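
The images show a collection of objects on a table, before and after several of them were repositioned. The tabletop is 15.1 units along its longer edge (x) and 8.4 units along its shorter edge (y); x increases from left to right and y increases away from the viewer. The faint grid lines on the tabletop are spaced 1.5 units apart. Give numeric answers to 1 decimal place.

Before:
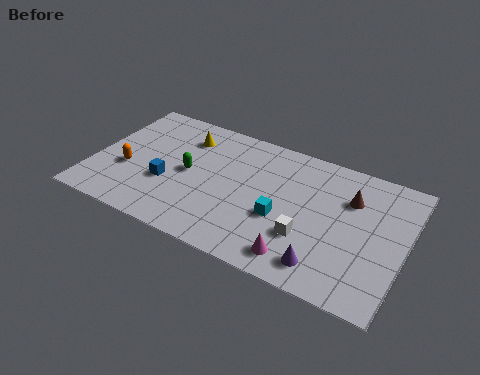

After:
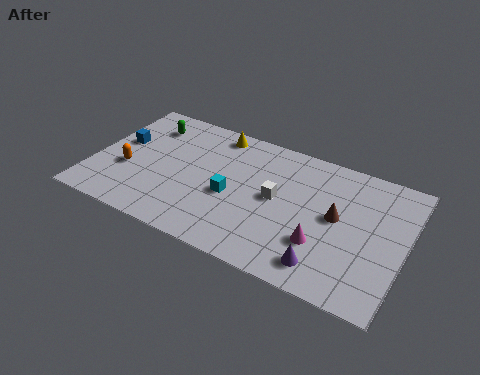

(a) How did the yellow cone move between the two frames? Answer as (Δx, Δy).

(1.4, 0.9)

From the two frames, the yellow cone sits at roughly (4.1, 6.5) before and (5.5, 7.4) after.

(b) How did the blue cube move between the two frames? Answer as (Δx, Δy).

(-2.6, 1.8)

From the two frames, the blue cube sits at roughly (3.7, 3.1) before and (1.1, 4.9) after.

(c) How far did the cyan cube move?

2.5

The cyan cube was near (9.3, 3.3) before and (6.8, 3.6) after, so it travelled √(2.5² + 0.3²) ≈ 2.5 units.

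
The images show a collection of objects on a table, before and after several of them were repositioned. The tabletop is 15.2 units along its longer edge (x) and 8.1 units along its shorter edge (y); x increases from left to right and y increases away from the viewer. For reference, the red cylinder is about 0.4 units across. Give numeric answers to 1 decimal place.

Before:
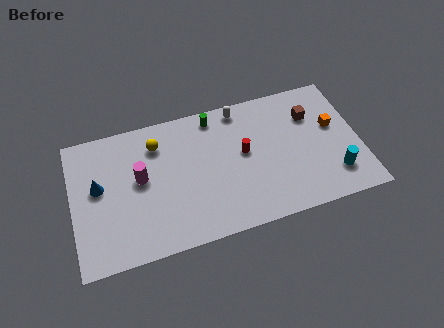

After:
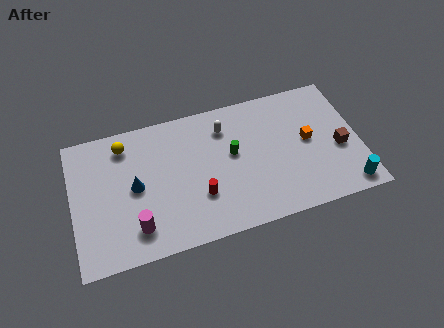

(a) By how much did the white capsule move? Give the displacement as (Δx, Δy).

(-0.9, -0.9)

The white capsule was at about (9.1, 7.2) and moved to about (8.2, 6.3).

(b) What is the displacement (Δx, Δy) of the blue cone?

(1.9, -0.5)

The blue cone was at about (1.4, 4.6) and moved to about (3.3, 4.1).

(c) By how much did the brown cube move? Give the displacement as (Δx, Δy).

(1.3, -2.4)

The brown cube was at about (12.8, 5.8) and moved to about (14.1, 3.4).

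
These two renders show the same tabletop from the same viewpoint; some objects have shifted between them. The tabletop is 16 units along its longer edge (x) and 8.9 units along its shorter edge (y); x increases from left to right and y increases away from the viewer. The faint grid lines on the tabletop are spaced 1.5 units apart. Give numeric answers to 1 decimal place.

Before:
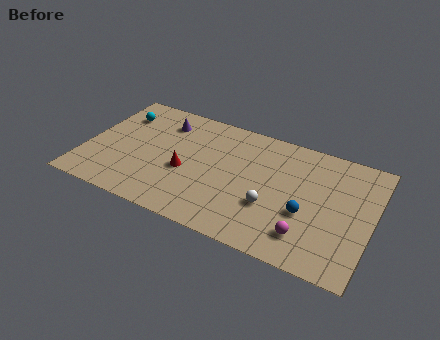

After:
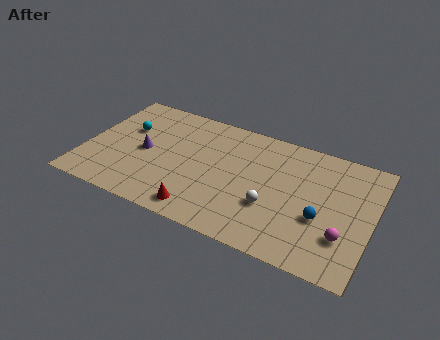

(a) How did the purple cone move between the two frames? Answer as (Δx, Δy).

(-0.7, -2.7)

The purple cone was at about (4.0, 7.0) and moved to about (3.3, 4.3).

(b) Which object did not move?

the white sphere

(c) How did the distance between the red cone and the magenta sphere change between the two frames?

+0.6

They were about 7.2 units apart before and 7.8 after — 0.6 units further apart.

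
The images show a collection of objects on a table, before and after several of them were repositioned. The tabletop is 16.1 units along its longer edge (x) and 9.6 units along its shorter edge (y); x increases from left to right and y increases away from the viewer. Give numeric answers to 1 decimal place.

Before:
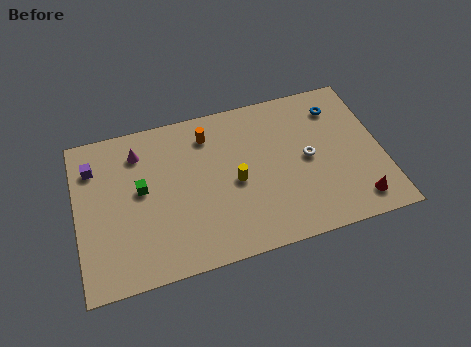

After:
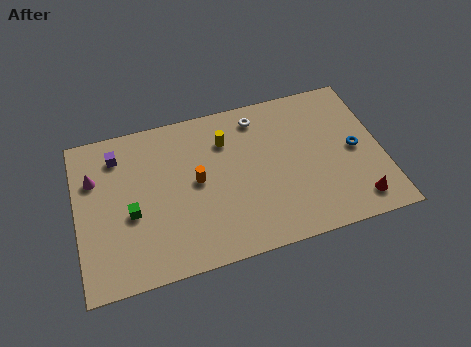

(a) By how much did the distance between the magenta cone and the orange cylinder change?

+1.8

The distance was about 3.7 in the first image and 5.5 in the second, so they moved 1.8 units further apart.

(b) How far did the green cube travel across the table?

1.4

The green cube was near (3.4, 5.3) before and (2.8, 4.0) after, so it travelled √(0.6² + 1.3²) ≈ 1.4 units.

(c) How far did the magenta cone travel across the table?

2.6

The magenta cone was near (3.4, 7.6) before and (1.0, 6.6) after, so it travelled √(2.4² + 1.0²) ≈ 2.6 units.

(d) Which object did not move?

the red cone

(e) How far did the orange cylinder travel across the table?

2.8

The orange cylinder was near (7.1, 7.7) before and (6.3, 5.0) after, so it travelled √(0.8² + 2.7²) ≈ 2.8 units.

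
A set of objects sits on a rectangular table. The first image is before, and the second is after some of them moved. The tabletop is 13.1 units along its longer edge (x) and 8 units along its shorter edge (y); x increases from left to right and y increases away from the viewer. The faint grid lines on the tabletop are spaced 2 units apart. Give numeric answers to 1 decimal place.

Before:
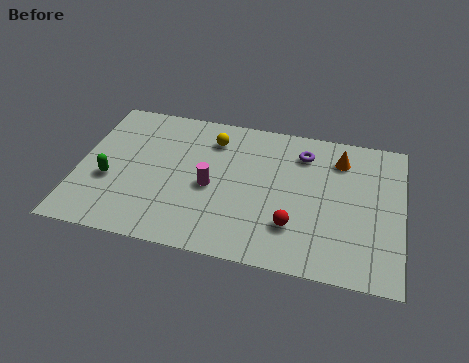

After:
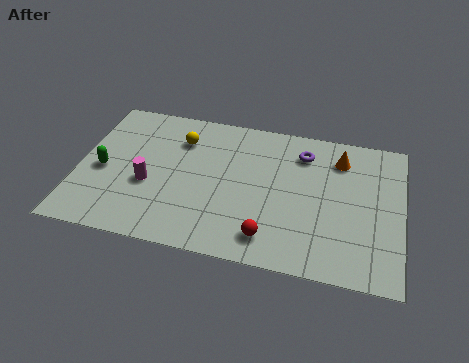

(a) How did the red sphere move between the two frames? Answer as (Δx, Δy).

(-0.9, -0.8)

The red sphere started near (8.8, 2.2) and ended near (7.9, 1.4).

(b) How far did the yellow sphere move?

1.3

The yellow sphere was near (5.3, 6.3) before and (4.0, 6.0) after, so it travelled √(1.3² + 0.3²) ≈ 1.3 units.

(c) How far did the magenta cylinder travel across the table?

2.5

The magenta cylinder moved from about (5.4, 3.6) to (2.9, 3.2), a distance of √(2.5² + 0.4²) ≈ 2.5.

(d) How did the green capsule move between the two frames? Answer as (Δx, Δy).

(-0.3, 0.5)

The green capsule was at about (1.3, 3.1) and moved to about (1.0, 3.6).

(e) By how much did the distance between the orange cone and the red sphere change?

+1.1

The distance was about 4.4 in the first image and 5.5 in the second, so they moved 1.1 units further apart.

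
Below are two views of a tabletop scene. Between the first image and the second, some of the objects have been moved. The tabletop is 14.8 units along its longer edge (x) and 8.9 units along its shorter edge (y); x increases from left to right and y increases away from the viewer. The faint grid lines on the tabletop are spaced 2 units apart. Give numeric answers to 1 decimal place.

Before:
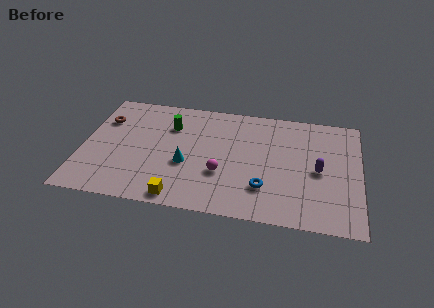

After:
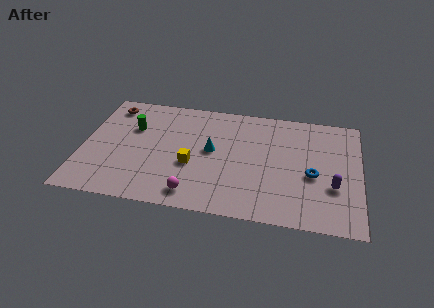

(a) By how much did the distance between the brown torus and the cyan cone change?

+0.8

The distance was about 5.4 in the first image and 6.2 in the second, so they moved 0.8 units further apart.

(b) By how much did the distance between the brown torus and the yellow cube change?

-0.9

They were about 7.0 units apart before and 6.1 after — 0.9 units closer together.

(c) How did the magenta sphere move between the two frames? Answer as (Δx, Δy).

(-1.4, -1.8)

The magenta sphere started near (7.5, 3.1) and ended near (6.1, 1.3).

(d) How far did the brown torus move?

1.2

The brown torus moved from about (1.0, 6.3) to (1.3, 7.5), a distance of √(0.3² + 1.2²) ≈ 1.2.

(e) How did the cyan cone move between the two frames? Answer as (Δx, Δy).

(1.3, 1.3)

The cyan cone was at about (5.6, 3.5) and moved to about (6.9, 4.8).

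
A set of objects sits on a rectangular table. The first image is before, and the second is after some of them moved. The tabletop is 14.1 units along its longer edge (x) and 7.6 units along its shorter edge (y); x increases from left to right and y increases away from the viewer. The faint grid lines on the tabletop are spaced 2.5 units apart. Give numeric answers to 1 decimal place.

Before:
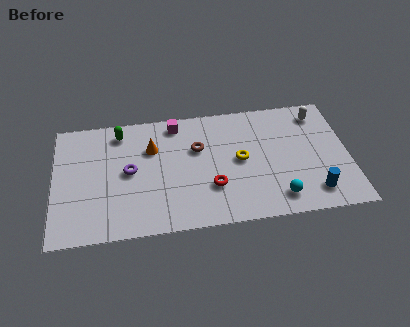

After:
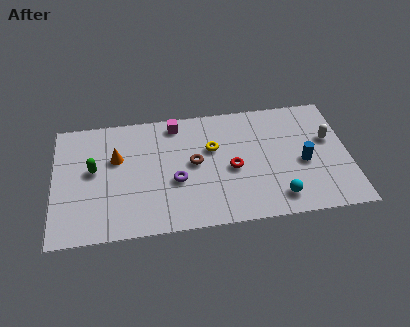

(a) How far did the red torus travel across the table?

1.4

From (7.5, 2.4) to (8.5, 3.4), the red torus covered √(1.0² + 1.0²) ≈ 1.4 units.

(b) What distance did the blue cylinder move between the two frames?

1.9

The blue cylinder moved from about (12.3, 1.4) to (11.9, 3.3), a distance of √(0.4² + 1.9²) ≈ 1.9.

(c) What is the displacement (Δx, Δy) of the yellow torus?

(-1.3, 0.9)

The yellow torus was at about (8.9, 3.9) and moved to about (7.6, 4.8).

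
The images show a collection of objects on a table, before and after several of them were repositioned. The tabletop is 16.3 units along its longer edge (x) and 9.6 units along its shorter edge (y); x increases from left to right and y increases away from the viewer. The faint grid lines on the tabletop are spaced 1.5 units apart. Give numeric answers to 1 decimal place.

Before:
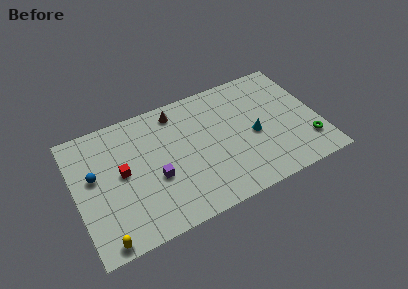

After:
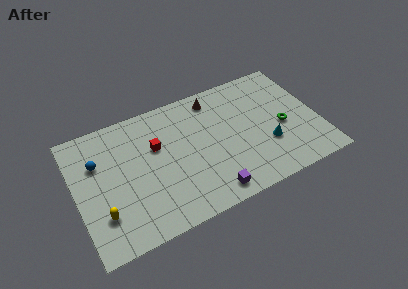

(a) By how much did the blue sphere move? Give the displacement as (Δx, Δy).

(0.3, 0.9)

The blue sphere was at about (1.3, 5.6) and moved to about (1.6, 6.5).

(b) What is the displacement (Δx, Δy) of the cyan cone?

(0.8, -1.1)

From the two frames, the cyan cone sits at roughly (11.9, 4.3) before and (12.7, 3.2) after.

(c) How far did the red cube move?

2.6

The red cube moved from about (3.1, 5.1) to (5.5, 6.1), a distance of √(2.4² + 1.0²) ≈ 2.6.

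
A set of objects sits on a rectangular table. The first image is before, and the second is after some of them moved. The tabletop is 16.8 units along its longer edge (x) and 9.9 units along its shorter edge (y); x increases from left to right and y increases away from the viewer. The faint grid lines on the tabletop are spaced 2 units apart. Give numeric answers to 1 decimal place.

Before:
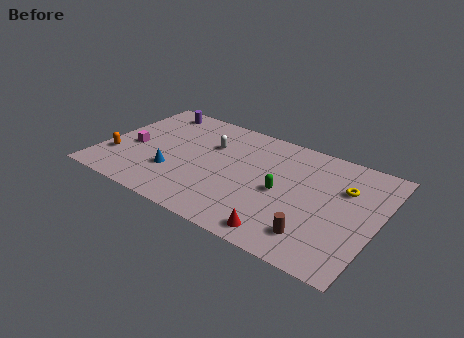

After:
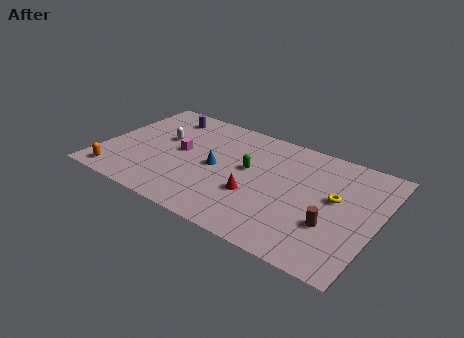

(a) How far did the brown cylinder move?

1.5

The brown cylinder was near (13.5, 2.0) before and (14.3, 3.3) after, so it travelled √(0.8² + 1.3²) ≈ 1.5 units.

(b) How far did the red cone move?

3.1

The red cone was near (11.7, 1.2) before and (9.6, 3.5) after, so it travelled √(2.1² + 2.3²) ≈ 3.1 units.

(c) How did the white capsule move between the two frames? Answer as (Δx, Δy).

(-2.9, -0.8)

The white capsule was at about (6.3, 6.7) and moved to about (3.4, 5.9).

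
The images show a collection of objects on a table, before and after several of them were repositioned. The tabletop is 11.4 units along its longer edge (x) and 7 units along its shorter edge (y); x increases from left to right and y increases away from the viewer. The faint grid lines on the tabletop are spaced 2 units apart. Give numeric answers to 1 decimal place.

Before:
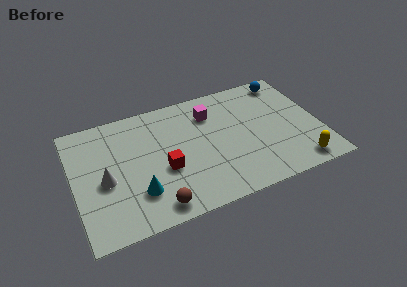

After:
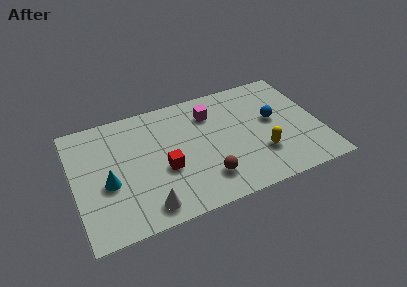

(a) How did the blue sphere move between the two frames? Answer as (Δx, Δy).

(-0.9, -2.2)

The blue sphere was at about (10.2, 6.1) and moved to about (9.3, 3.9).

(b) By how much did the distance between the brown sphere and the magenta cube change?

-1.6

Before: roughly 5.3 units apart; after: 3.7. That's 1.6 units closer together.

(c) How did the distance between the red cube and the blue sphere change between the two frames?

-1.6

The distance was about 6.9 in the first image and 5.3 in the second, so they moved 1.6 units closer together.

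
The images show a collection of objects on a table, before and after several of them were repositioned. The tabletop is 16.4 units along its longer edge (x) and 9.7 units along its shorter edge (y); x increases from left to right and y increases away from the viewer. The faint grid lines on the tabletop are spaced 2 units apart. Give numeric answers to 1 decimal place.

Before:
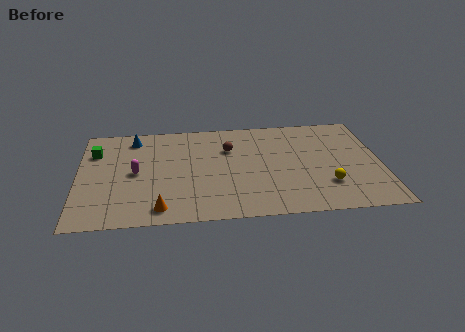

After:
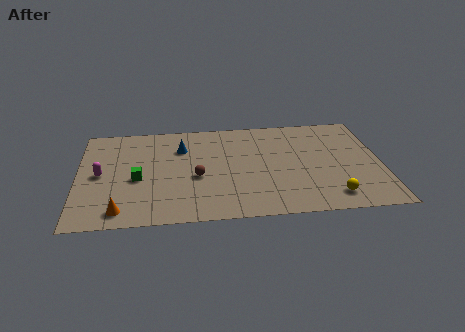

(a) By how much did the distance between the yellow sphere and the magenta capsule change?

+2.3

The distance was about 10.5 in the first image and 12.8 in the second, so they moved 2.3 units further apart.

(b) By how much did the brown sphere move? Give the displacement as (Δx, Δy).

(-1.8, -2.6)

The brown sphere was at about (8.2, 6.7) and moved to about (6.4, 4.1).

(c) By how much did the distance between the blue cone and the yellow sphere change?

-2.1

The distance was about 11.8 in the first image and 9.7 in the second, so they moved 2.1 units closer together.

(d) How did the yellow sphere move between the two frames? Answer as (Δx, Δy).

(0.2, -1.1)

The yellow sphere started near (13.4, 2.7) and ended near (13.6, 1.6).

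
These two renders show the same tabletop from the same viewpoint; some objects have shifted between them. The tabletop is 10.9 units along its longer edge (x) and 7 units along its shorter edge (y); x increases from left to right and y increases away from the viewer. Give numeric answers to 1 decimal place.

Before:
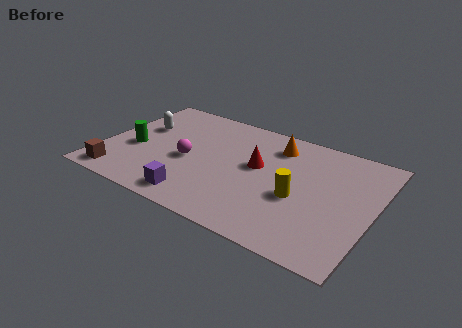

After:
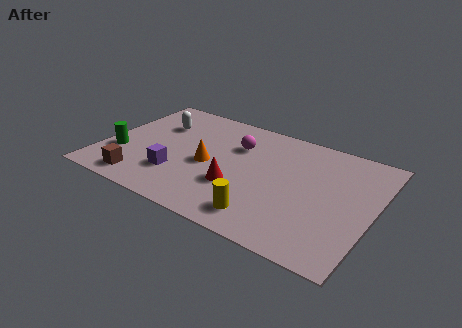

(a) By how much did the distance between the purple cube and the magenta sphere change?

+1.3

The distance was about 2.2 in the first image and 3.5 in the second, so they moved 1.3 units further apart.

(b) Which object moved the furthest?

the orange cone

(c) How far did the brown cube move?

0.9

The brown cube moved from about (1.0, 0.9) to (1.9, 1.0), a distance of √(0.9² + 0.1²) ≈ 0.9.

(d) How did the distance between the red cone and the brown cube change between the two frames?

-2.1

The distance was about 6.1 in the first image and 4.0 in the second, so they moved 2.1 units closer together.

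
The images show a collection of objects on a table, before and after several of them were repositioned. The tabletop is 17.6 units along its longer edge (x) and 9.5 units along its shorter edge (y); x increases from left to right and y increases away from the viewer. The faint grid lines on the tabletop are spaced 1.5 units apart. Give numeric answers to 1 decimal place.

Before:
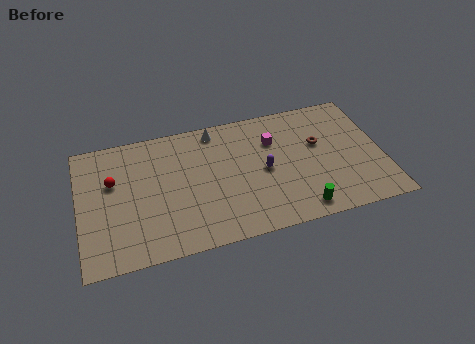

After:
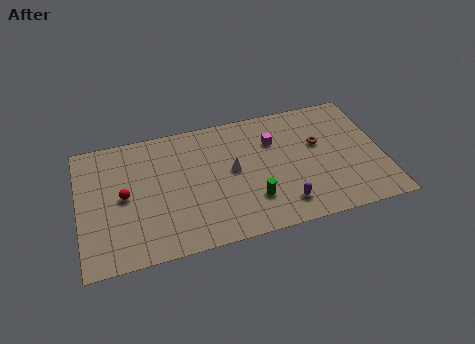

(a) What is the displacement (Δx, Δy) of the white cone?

(0.8, -3.3)

From the two frames, the white cone sits at roughly (8.1, 8.4) before and (8.9, 5.1) after.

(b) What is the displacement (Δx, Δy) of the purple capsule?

(0.9, -2.8)

The purple capsule was at about (10.7, 4.6) and moved to about (11.6, 1.8).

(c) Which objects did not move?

the brown torus and the magenta cube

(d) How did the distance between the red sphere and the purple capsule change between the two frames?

+0.7

They were about 8.8 units apart before and 9.5 after — 0.7 units further apart.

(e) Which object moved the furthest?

the white cone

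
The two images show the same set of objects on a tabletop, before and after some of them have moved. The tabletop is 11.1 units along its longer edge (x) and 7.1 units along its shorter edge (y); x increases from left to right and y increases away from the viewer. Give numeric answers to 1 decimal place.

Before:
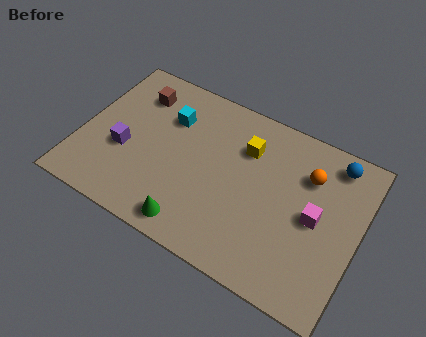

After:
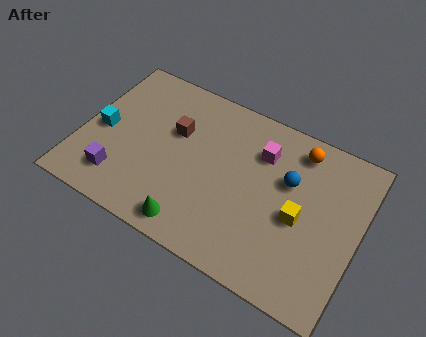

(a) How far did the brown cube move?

2.0

From (1.9, 5.5) to (3.6, 4.5), the brown cube covered √(1.7² + 1.0²) ≈ 2.0 units.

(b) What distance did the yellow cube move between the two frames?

3.1

The yellow cube was near (6.4, 5.1) before and (8.8, 3.2) after, so it travelled √(2.4² + 1.9²) ≈ 3.1 units.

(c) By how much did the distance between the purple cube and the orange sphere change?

+0.5

Before: roughly 7.5 units apart; after: 8.0. That's 0.5 units further apart.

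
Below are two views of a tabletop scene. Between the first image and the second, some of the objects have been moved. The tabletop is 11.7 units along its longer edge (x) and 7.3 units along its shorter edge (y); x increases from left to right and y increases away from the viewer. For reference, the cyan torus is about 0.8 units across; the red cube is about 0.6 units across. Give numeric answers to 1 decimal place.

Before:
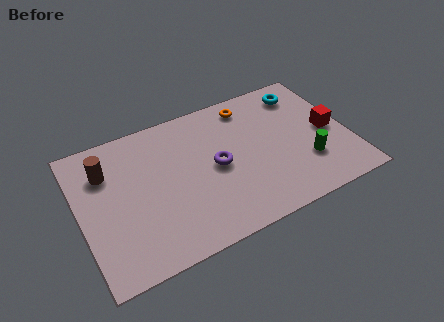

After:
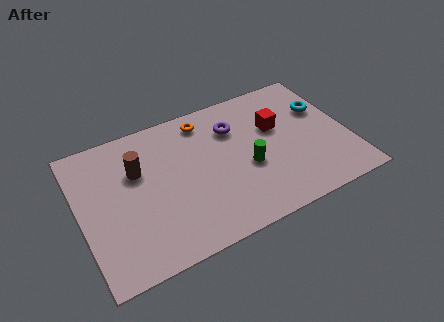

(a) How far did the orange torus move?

2.0

The orange torus moved from about (7.7, 6.2) to (5.7, 6.2), a distance of √(2.0² + 0.0²) ≈ 2.0.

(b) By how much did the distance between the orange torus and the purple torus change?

-1.7

They were about 3.2 units apart before and 1.5 after — 1.7 units closer together.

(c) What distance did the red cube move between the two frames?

2.5

The red cube moved from about (10.9, 3.5) to (8.7, 4.6), a distance of √(2.2² + 1.1²) ≈ 2.5.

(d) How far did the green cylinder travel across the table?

2.6

The green cylinder was near (9.7, 2.2) before and (7.2, 3.0) after, so it travelled √(2.5² + 0.8²) ≈ 2.6 units.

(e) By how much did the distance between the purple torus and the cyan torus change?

-0.9

The distance was about 4.8 in the first image and 3.9 in the second, so they moved 0.9 units closer together.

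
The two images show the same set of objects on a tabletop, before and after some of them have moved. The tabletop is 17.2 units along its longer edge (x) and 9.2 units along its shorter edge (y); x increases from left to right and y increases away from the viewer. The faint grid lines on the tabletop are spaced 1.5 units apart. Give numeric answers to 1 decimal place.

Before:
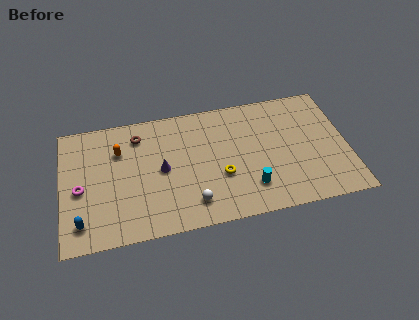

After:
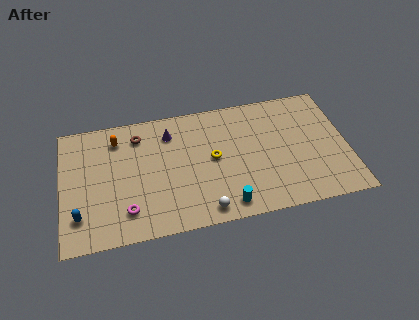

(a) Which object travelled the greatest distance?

the magenta torus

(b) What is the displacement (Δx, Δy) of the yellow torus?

(-0.4, 1.4)

The yellow torus was at about (9.5, 3.4) and moved to about (9.1, 4.8).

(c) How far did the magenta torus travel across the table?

3.4

The magenta torus was near (1.1, 4.1) before and (3.8, 2.0) after, so it travelled √(2.7² + 2.1²) ≈ 3.4 units.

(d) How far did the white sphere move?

1.0

The white sphere was near (7.7, 1.8) before and (8.4, 1.1) after, so it travelled √(0.7² + 0.7²) ≈ 1.0 units.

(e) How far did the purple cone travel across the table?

2.7

From (6.0, 4.6) to (6.6, 7.2), the purple cone covered √(0.6² + 2.6²) ≈ 2.7 units.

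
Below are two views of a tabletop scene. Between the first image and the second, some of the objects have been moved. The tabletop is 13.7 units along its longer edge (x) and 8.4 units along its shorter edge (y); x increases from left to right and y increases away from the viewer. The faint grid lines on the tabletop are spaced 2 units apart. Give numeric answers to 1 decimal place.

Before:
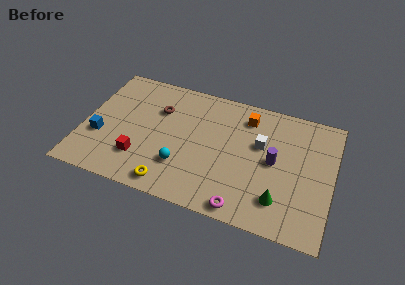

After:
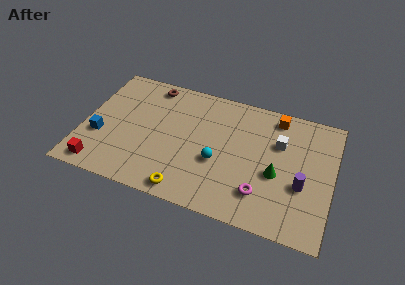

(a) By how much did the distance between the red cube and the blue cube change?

-0.4

Before: roughly 2.4 units apart; after: 2.0. That's 0.4 units closer together.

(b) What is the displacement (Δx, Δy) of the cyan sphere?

(1.9, 0.9)

The cyan sphere started near (5.6, 2.4) and ended near (7.5, 3.3).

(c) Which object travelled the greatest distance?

the red cube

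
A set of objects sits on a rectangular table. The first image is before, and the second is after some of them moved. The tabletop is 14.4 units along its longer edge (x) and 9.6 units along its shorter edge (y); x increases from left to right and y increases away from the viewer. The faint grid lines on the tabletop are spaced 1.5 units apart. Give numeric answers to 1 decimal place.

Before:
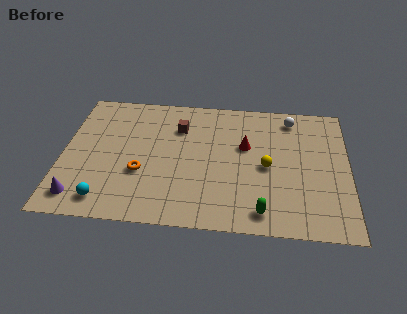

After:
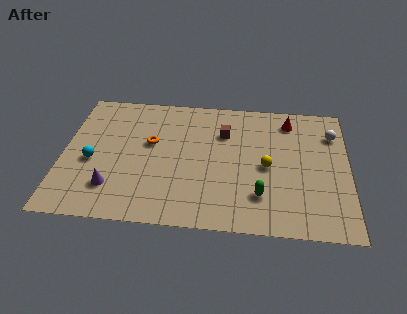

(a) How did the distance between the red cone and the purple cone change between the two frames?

+1.2

They were about 9.3 units apart before and 10.5 after — 1.2 units further apart.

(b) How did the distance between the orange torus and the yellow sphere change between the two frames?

-0.4

The distance was about 6.4 in the first image and 6.0 in the second, so they moved 0.4 units closer together.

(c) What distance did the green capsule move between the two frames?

1.1

The green capsule moved from about (10.1, 1.3) to (10.0, 2.4), a distance of √(0.1² + 1.1²) ≈ 1.1.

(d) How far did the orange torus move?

2.2

The orange torus was near (4.0, 3.5) before and (4.4, 5.7) after, so it travelled √(0.4² + 2.2²) ≈ 2.2 units.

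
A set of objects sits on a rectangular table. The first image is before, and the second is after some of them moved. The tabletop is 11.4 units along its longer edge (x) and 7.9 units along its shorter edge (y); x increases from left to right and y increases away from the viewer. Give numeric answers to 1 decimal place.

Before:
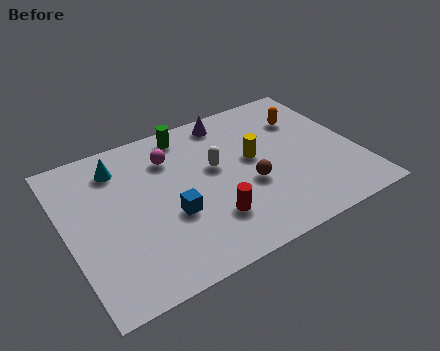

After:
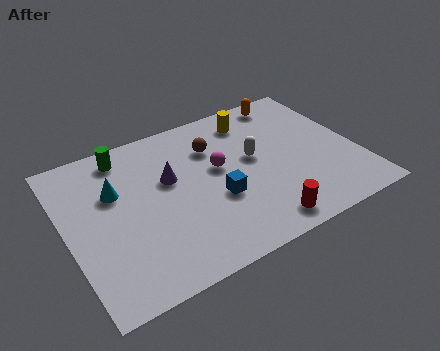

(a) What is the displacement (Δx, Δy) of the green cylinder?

(-2.5, -0.1)

The green cylinder was at about (5.1, 6.9) and moved to about (2.6, 6.8).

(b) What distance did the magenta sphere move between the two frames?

2.2

The magenta sphere moved from about (4.3, 5.9) to (6.0, 4.5), a distance of √(1.7² + 1.4²) ≈ 2.2.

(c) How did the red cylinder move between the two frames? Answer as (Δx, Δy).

(1.8, -1.1)

The red cylinder started near (5.3, 2.1) and ended near (7.1, 1.0).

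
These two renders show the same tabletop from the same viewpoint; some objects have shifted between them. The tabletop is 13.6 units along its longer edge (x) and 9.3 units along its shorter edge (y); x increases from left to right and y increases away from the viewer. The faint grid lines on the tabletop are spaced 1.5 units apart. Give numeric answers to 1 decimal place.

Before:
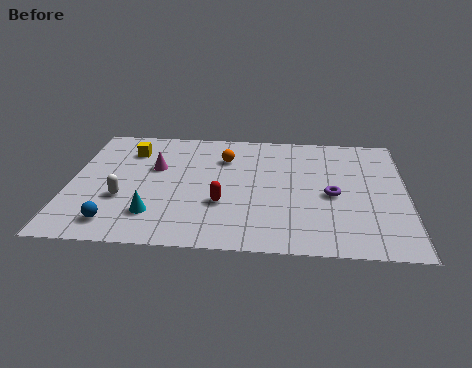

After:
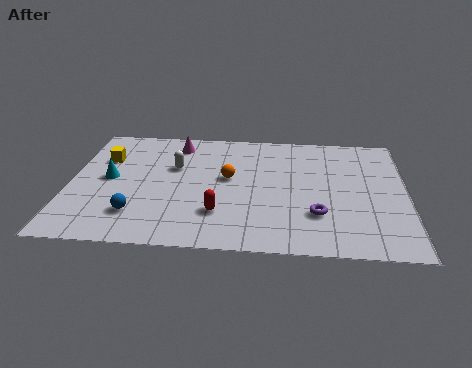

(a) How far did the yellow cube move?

1.2

The yellow cube moved from about (2.3, 7.1) to (1.3, 6.4), a distance of √(1.0² + 0.7²) ≈ 1.2.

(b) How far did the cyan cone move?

3.2

The cyan cone moved from about (3.5, 2.2) to (1.6, 4.8), a distance of √(1.9² + 2.6²) ≈ 3.2.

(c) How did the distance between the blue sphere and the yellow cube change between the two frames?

-1.1

Before: roughly 5.6 units apart; after: 4.5. That's 1.1 units closer together.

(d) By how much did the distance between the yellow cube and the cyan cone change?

-3.4

They were about 5.0 units apart before and 1.6 after — 3.4 units closer together.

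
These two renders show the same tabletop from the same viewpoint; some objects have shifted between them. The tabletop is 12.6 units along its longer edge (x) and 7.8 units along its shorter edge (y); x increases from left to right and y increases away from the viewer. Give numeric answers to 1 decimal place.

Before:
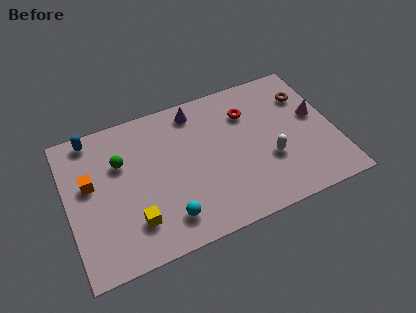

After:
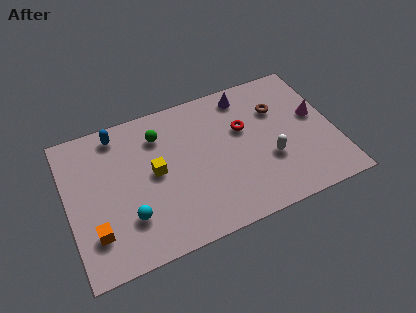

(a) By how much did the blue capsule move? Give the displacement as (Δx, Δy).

(1.2, -0.2)

The blue capsule was at about (1.4, 7.0) and moved to about (2.6, 6.8).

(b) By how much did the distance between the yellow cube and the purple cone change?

-0.6

They were about 5.9 units apart before and 5.3 after — 0.6 units closer together.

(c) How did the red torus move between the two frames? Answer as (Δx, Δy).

(-0.3, -0.8)

The red torus was at about (8.7, 5.7) and moved to about (8.4, 4.9).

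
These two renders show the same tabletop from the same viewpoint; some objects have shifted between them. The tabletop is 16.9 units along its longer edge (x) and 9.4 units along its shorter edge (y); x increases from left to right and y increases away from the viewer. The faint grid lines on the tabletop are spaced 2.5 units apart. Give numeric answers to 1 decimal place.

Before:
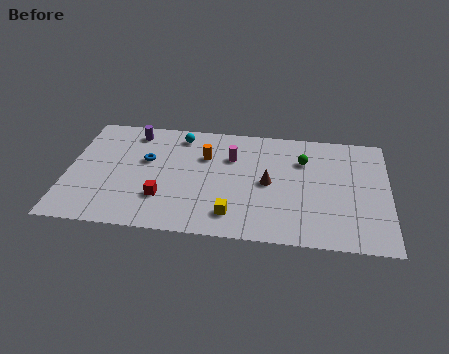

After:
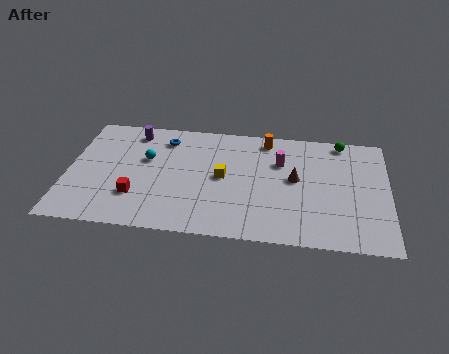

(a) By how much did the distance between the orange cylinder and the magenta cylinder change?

+0.6

They were about 1.4 units apart before and 2.0 after — 0.6 units further apart.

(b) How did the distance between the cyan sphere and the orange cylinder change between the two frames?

+4.6

They were about 2.1 units apart before and 6.7 after — 4.6 units further apart.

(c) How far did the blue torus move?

2.1

The blue torus was near (4.1, 5.7) before and (5.0, 7.6) after, so it travelled √(0.9² + 1.9²) ≈ 2.1 units.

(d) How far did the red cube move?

1.4

From (5.1, 2.7) to (3.7, 2.7), the red cube covered √(1.4² + 0.0²) ≈ 1.4 units.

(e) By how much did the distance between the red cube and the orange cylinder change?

+4.4

Before: roughly 4.3 units apart; after: 8.7. That's 4.4 units further apart.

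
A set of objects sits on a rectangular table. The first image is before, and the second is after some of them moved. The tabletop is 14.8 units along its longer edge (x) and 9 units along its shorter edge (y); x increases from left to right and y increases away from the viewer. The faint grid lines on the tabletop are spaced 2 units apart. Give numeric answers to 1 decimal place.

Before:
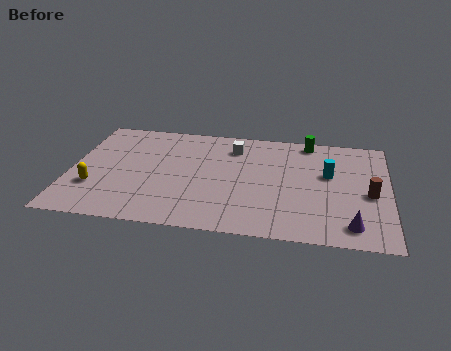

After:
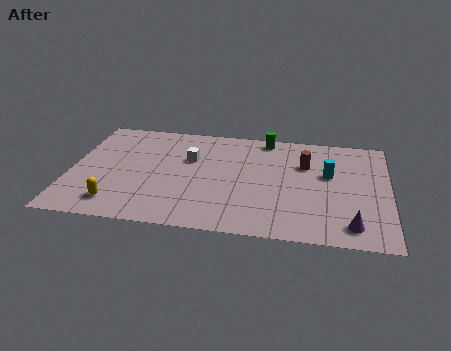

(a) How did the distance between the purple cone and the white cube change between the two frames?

+0.8

Before: roughly 8.0 units apart; after: 8.8. That's 0.8 units further apart.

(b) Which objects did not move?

the cyan cylinder and the purple cone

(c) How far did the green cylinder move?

2.0

The green cylinder was near (11.0, 8.1) before and (9.0, 8.1) after, so it travelled √(2.0² + 0.0²) ≈ 2.0 units.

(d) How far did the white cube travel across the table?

2.4

The white cube was near (7.5, 7.1) before and (5.5, 5.8) after, so it travelled √(2.0² + 1.3²) ≈ 2.4 units.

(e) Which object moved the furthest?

the brown cylinder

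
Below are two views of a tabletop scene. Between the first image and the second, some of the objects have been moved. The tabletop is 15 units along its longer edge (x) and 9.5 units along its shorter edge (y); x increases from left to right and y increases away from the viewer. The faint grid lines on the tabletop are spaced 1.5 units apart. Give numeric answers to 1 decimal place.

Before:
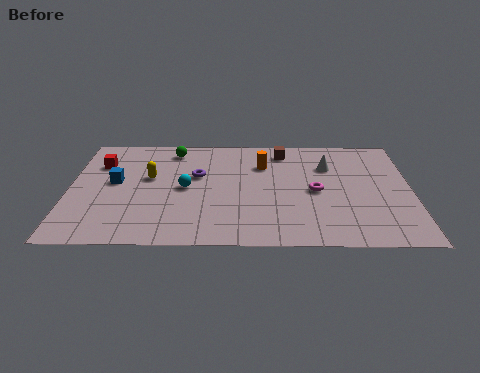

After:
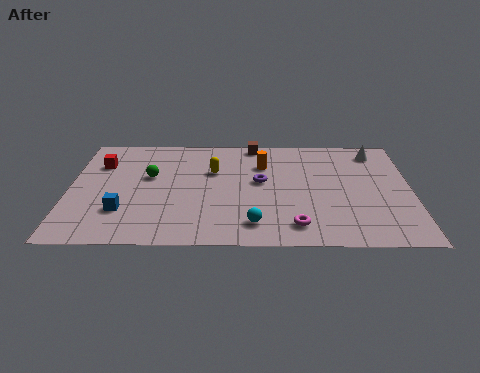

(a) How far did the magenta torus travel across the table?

3.0

The magenta torus was near (10.8, 4.5) before and (9.9, 1.6) after, so it travelled √(0.9² + 2.9²) ≈ 3.0 units.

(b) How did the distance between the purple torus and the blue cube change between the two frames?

+2.9

Before: roughly 3.6 units apart; after: 6.5. That's 2.9 units further apart.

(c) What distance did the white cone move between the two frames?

2.5

The white cone moved from about (11.4, 6.7) to (13.5, 8.0), a distance of √(2.1² + 1.3²) ≈ 2.5.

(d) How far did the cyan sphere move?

4.2

The cyan sphere was near (5.1, 4.7) before and (8.1, 1.7) after, so it travelled √(3.0² + 3.0²) ≈ 4.2 units.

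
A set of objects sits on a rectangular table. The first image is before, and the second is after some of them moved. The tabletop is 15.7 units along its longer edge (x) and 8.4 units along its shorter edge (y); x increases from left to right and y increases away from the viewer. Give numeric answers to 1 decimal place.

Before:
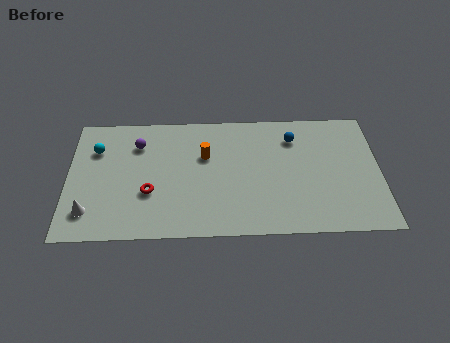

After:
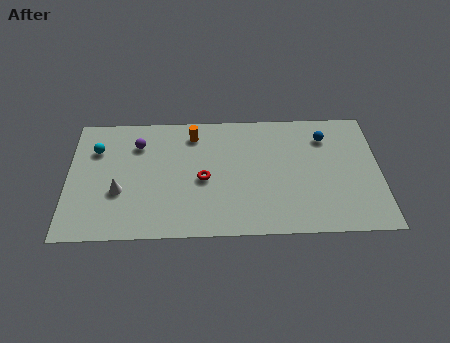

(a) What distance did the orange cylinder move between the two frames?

1.6

The orange cylinder moved from about (6.9, 5.4) to (6.3, 6.9), a distance of √(0.6² + 1.5²) ≈ 1.6.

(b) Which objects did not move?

the cyan sphere and the purple sphere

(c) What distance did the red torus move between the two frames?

2.8

The red torus moved from about (4.1, 3.0) to (6.8, 3.8), a distance of √(2.7² + 0.8²) ≈ 2.8.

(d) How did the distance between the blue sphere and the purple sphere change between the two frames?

+1.6

The distance was about 7.9 in the first image and 9.5 in the second, so they moved 1.6 units further apart.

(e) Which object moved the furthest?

the red torus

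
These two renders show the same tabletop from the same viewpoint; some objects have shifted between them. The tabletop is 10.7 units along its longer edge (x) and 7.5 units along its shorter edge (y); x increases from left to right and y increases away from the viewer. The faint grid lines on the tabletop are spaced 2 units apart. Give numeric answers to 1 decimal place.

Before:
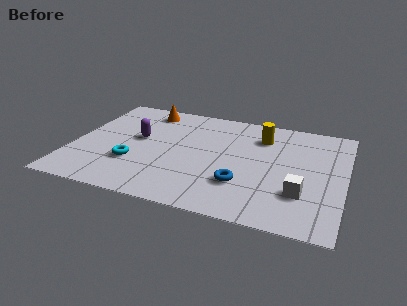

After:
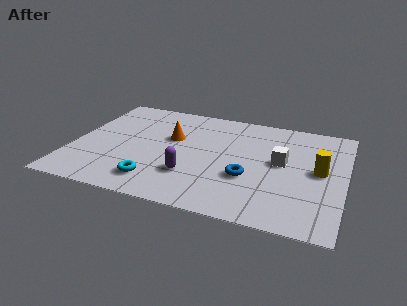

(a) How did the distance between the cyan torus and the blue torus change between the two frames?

-0.6

They were about 4.3 units apart before and 3.7 after — 0.6 units closer together.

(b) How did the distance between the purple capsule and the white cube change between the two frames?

-3.0

Before: roughly 6.9 units apart; after: 3.9. That's 3.0 units closer together.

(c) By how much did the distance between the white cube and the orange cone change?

-3.3

The distance was about 7.7 in the first image and 4.4 in the second, so they moved 3.3 units closer together.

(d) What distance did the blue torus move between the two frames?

0.5

The blue torus was near (6.8, 2.2) before and (7.0, 2.7) after, so it travelled √(0.2² + 0.5²) ≈ 0.5 units.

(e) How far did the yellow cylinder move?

3.0

From (7.3, 5.7) to (9.7, 3.9), the yellow cylinder covered √(2.4² + 1.8²) ≈ 3.0 units.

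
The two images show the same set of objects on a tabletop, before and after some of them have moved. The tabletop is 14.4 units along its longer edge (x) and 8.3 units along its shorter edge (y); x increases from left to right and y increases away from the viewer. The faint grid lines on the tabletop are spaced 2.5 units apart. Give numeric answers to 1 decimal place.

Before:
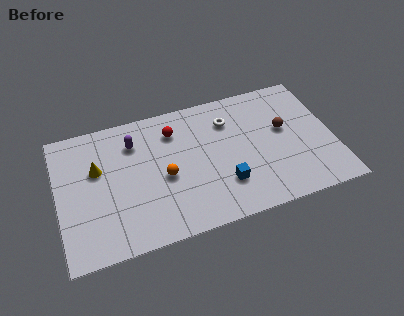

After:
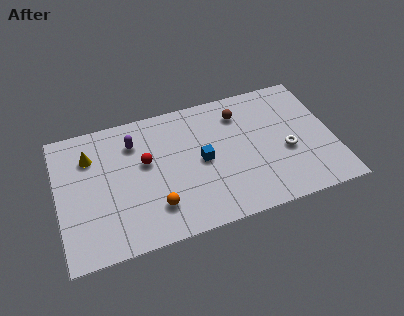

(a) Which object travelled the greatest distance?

the white torus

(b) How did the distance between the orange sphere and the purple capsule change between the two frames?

+1.4

The distance was about 3.0 in the first image and 4.4 in the second, so they moved 1.4 units further apart.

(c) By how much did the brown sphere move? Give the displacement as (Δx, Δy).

(-2.2, 1.7)

From the two frames, the brown sphere sits at roughly (11.9, 4.8) before and (9.7, 6.5) after.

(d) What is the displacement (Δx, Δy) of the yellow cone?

(-0.3, 0.9)

From the two frames, the yellow cone sits at roughly (2.1, 5.2) before and (1.8, 6.1) after.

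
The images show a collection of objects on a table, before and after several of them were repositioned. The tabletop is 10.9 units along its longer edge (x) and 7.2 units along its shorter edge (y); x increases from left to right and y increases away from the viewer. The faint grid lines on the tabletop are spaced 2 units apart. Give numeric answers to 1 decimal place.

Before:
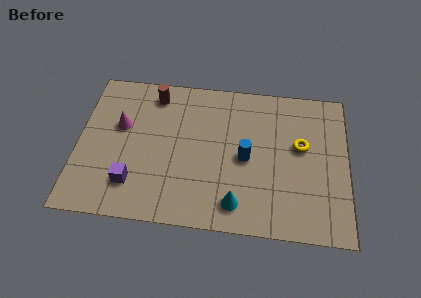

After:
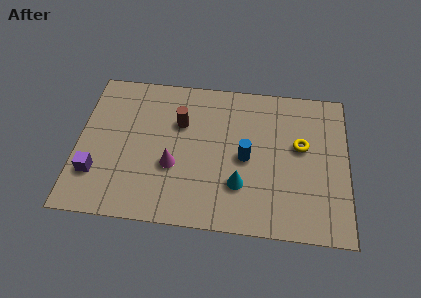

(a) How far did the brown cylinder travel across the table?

1.7

The brown cylinder was near (3.0, 6.1) before and (4.1, 4.8) after, so it travelled √(1.1² + 1.3²) ≈ 1.7 units.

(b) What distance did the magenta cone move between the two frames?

2.8

The magenta cone was near (1.7, 4.4) before and (3.9, 2.7) after, so it travelled √(2.2² + 1.7²) ≈ 2.8 units.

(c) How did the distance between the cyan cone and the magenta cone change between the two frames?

-3.0

They were about 5.8 units apart before and 2.8 after — 3.0 units closer together.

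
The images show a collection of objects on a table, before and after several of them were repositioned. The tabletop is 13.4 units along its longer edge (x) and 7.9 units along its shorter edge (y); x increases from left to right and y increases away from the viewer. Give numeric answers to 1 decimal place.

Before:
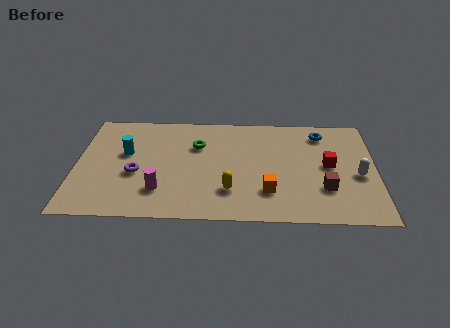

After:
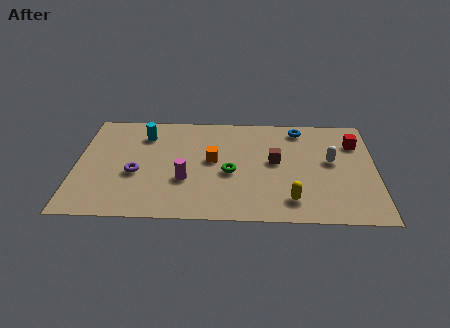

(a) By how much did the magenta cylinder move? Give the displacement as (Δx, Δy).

(1.1, 0.8)

The magenta cylinder started near (3.8, 2.0) and ended near (4.9, 2.8).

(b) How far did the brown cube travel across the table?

2.9

From (11.1, 2.4) to (8.9, 4.3), the brown cube covered √(2.2² + 1.9²) ≈ 2.9 units.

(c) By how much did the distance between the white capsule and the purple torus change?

-1.1

They were about 9.9 units apart before and 8.8 after — 1.1 units closer together.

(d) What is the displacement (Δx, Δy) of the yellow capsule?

(2.7, -0.6)

From the two frames, the yellow capsule sits at roughly (6.9, 2.1) before and (9.6, 1.5) after.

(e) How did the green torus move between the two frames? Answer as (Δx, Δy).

(1.5, -2.0)

The green torus started near (5.4, 5.4) and ended near (6.9, 3.4).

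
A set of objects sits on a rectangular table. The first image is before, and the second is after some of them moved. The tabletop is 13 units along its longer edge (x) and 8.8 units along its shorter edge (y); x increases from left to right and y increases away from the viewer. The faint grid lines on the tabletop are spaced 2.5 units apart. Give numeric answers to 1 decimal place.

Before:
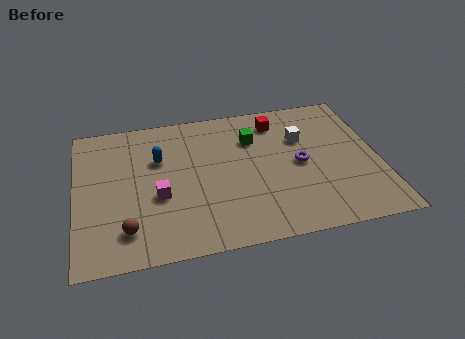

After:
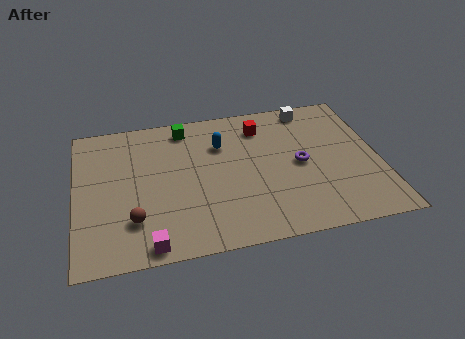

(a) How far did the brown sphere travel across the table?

0.6

The brown sphere moved from about (2.1, 1.8) to (2.4, 2.3), a distance of √(0.3² + 0.5²) ≈ 0.6.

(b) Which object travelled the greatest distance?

the green cube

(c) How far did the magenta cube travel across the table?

2.7

The magenta cube moved from about (3.5, 3.5) to (3.0, 0.8), a distance of √(0.5² + 2.7²) ≈ 2.7.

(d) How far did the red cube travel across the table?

0.7

The red cube moved from about (8.8, 7.2) to (8.1, 7.0), a distance of √(0.7² + 0.2²) ≈ 0.7.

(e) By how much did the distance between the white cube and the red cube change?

+0.7

They were about 1.6 units apart before and 2.3 after — 0.7 units further apart.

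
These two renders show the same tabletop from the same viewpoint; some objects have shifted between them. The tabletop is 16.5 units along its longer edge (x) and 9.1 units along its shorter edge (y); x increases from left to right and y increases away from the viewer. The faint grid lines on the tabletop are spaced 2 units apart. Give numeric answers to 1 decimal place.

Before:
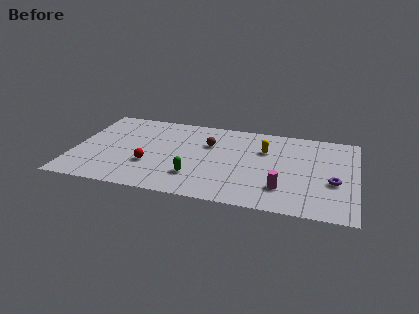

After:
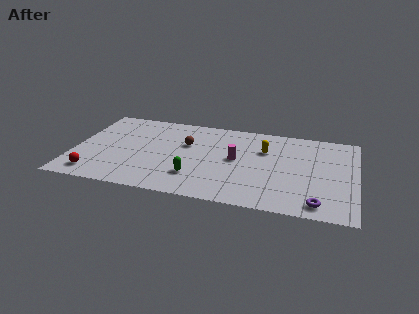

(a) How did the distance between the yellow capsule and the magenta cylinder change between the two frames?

-2.0

The distance was about 4.1 in the first image and 2.1 in the second, so they moved 2.0 units closer together.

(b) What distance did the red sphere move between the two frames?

3.5

The red sphere was near (4.5, 3.1) before and (1.4, 1.4) after, so it travelled √(3.1² + 1.7²) ≈ 3.5 units.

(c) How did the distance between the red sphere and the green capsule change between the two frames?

+3.1

The distance was about 2.8 in the first image and 5.9 in the second, so they moved 3.1 units further apart.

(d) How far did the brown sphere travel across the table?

1.3

The brown sphere was near (7.8, 6.1) before and (6.5, 5.8) after, so it travelled √(1.3² + 0.3²) ≈ 1.3 units.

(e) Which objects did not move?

the green capsule and the yellow capsule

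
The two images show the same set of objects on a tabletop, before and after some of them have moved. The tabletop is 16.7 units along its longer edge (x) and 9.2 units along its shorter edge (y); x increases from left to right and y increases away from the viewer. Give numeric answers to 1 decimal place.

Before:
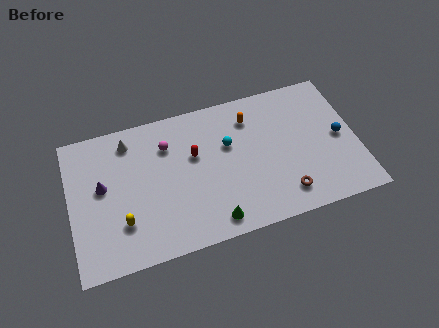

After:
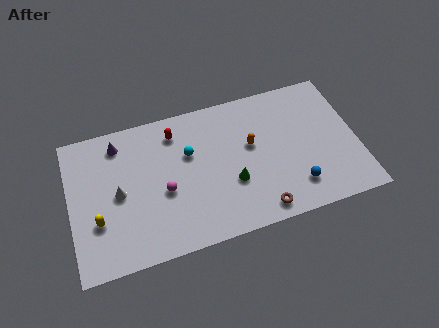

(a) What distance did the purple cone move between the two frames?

2.7

The purple cone was near (1.9, 5.2) before and (3.0, 7.7) after, so it travelled √(1.1² + 2.5²) ≈ 2.7 units.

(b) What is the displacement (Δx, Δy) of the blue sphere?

(-2.8, -2.5)

The blue sphere started near (15.7, 4.5) and ended near (12.9, 2.0).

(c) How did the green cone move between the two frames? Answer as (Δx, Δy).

(1.3, 2.1)

The green cone was at about (8.0, 1.2) and moved to about (9.3, 3.3).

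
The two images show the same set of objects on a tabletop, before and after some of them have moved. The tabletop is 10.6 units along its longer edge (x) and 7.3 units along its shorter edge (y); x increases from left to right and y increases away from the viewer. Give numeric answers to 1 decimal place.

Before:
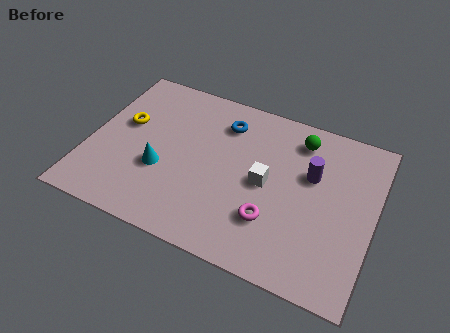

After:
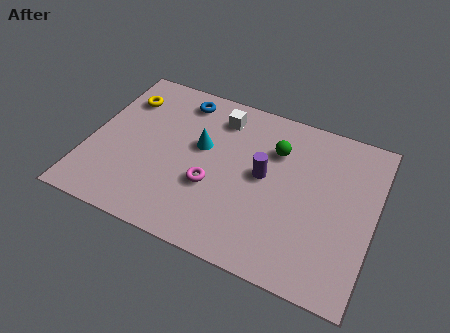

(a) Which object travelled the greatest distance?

the white cube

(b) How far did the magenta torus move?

2.4

From (7.0, 2.1) to (4.7, 2.7), the magenta torus covered √(2.3² + 0.6²) ≈ 2.4 units.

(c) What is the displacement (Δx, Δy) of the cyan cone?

(1.3, 1.6)

From the two frames, the cyan cone sits at roughly (2.8, 2.7) before and (4.1, 4.3) after.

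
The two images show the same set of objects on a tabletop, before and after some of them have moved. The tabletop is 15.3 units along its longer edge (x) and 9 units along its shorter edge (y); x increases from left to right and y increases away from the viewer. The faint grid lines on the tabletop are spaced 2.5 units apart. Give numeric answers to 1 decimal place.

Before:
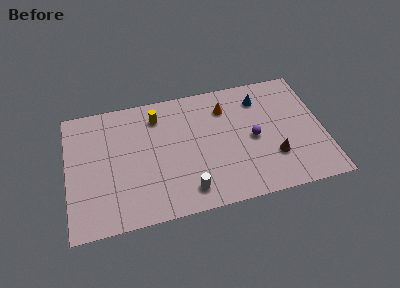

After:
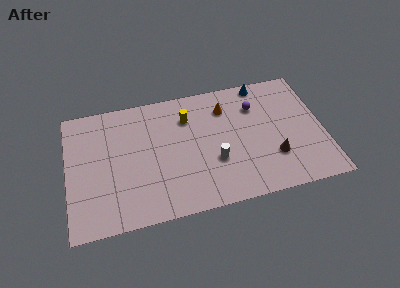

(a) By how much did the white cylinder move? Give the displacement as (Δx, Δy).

(1.7, 1.7)

From the two frames, the white cylinder sits at roughly (7.0, 1.5) before and (8.7, 3.2) after.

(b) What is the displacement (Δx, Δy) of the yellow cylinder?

(1.8, -0.5)

From the two frames, the yellow cylinder sits at roughly (5.5, 7.2) before and (7.3, 6.7) after.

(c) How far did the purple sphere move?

2.3

The purple sphere moved from about (11.1, 4.3) to (11.4, 6.6), a distance of √(0.3² + 2.3²) ≈ 2.3.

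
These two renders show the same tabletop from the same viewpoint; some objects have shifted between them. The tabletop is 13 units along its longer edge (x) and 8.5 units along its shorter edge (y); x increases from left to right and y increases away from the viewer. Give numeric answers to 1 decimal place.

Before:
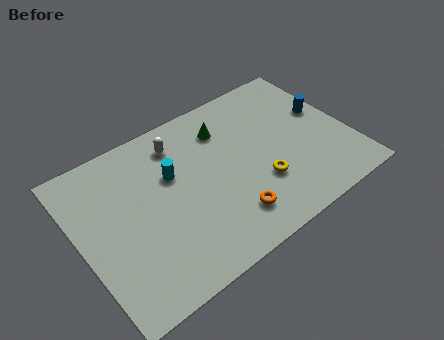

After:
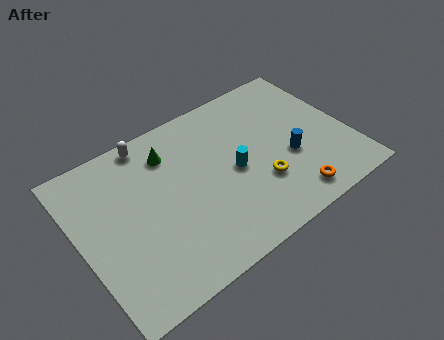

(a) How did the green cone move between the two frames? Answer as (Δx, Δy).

(-2.7, 0.1)

From the two frames, the green cone sits at roughly (7.4, 6.5) before and (4.7, 6.6) after.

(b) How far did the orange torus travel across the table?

3.0

The orange torus was near (6.7, 1.8) before and (9.6, 1.2) after, so it travelled √(2.9² + 0.6²) ≈ 3.0 units.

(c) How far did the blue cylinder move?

2.7

From (12.1, 5.0) to (10.0, 3.3), the blue cylinder covered √(2.1² + 1.7²) ≈ 2.7 units.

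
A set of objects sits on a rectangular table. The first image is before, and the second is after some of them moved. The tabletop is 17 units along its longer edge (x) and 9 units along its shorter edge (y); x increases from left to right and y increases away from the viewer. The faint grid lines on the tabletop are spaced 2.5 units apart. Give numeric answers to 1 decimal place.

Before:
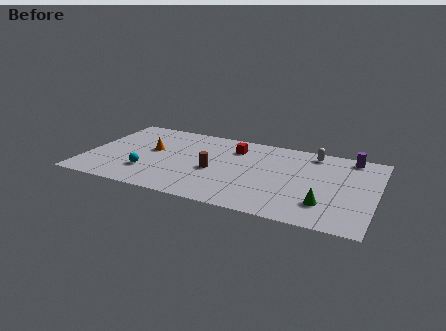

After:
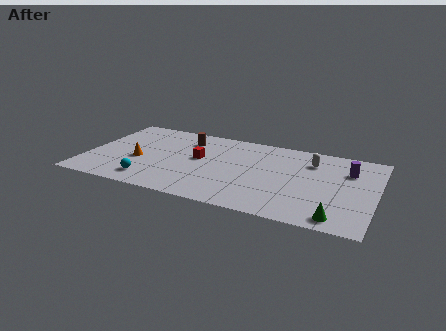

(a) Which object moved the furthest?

the brown cylinder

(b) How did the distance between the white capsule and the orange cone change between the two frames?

+0.7

The distance was about 9.8 in the first image and 10.5 in the second, so they moved 0.7 units further apart.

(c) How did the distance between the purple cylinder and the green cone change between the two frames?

-0.5

The distance was about 5.8 in the first image and 5.3 in the second, so they moved 0.5 units closer together.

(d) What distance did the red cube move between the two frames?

2.7

From (8.5, 6.9) to (6.6, 5.0), the red cube covered √(1.9² + 1.9²) ≈ 2.7 units.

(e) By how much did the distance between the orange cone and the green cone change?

+1.3

Before: roughly 10.9 units apart; after: 12.2. That's 1.3 units further apart.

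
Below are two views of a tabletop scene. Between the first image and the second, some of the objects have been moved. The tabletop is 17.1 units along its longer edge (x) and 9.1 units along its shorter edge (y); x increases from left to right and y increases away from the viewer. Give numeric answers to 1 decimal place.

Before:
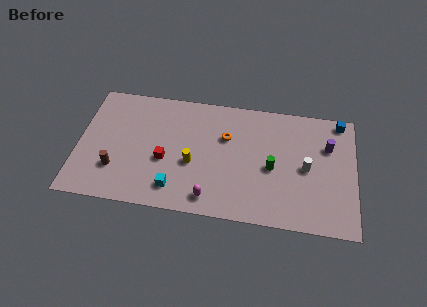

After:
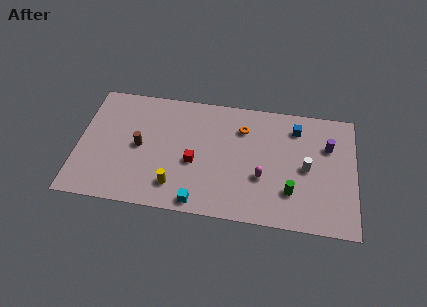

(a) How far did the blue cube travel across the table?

2.8

From (16.1, 8.2) to (13.4, 7.3), the blue cube covered √(2.7² + 0.9²) ≈ 2.8 units.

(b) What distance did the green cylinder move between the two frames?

2.0

From (12.0, 4.1) to (13.2, 2.5), the green cylinder covered √(1.2² + 1.6²) ≈ 2.0 units.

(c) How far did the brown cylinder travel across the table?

2.4

From (2.4, 2.6) to (3.8, 4.5), the brown cylinder covered √(1.4² + 1.9²) ≈ 2.4 units.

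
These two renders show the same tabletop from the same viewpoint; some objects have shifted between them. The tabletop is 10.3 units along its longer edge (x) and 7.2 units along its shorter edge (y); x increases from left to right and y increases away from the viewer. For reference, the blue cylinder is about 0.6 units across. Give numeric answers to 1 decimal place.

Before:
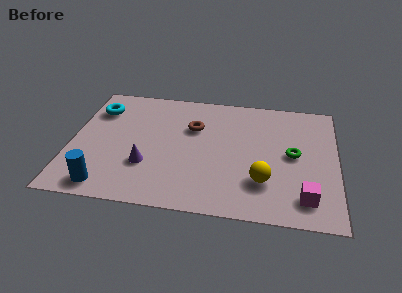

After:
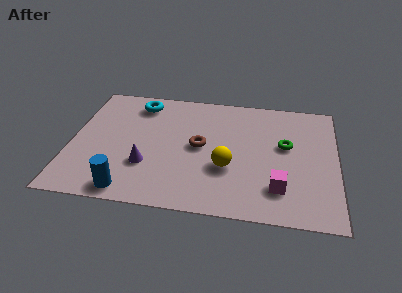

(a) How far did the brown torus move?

1.1

The brown torus was near (4.7, 4.8) before and (5.0, 3.7) after, so it travelled √(0.3² + 1.1²) ≈ 1.1 units.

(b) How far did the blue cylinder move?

0.9

The blue cylinder moved from about (1.5, 0.9) to (2.4, 0.8), a distance of √(0.9² + 0.1²) ≈ 0.9.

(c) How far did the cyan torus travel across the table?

1.7

From (0.9, 5.4) to (2.5, 6.0), the cyan torus covered √(1.6² + 0.6²) ≈ 1.7 units.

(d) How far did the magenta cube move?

1.1

From (9.1, 1.3) to (8.1, 1.7), the magenta cube covered √(1.0² + 0.4²) ≈ 1.1 units.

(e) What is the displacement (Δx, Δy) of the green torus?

(-0.3, 0.5)

The green torus was at about (8.6, 3.7) and moved to about (8.3, 4.2).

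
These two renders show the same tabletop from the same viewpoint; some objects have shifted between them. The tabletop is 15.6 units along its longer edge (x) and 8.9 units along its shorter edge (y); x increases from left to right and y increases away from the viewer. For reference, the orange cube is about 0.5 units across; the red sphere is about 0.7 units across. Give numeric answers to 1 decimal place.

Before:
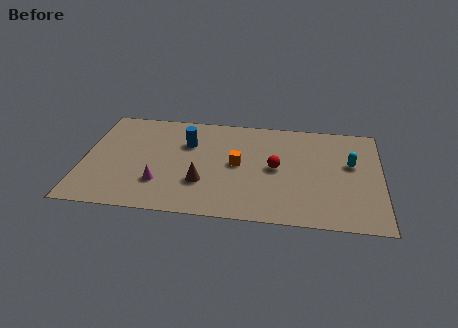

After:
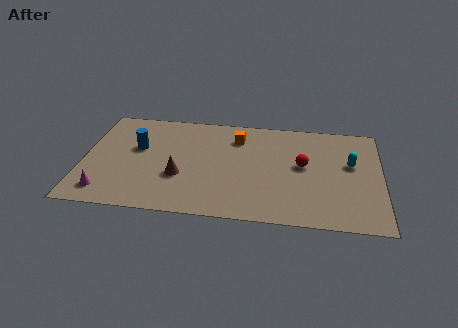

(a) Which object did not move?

the cyan capsule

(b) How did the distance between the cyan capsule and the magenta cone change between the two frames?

+3.0

They were about 10.3 units apart before and 13.3 after — 3.0 units further apart.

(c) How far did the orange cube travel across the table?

2.3

The orange cube moved from about (8.1, 4.6) to (8.0, 6.9), a distance of √(0.1² + 2.3²) ≈ 2.3.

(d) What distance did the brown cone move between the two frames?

1.3

The brown cone was near (6.3, 2.8) before and (5.1, 3.2) after, so it travelled √(1.2² + 0.4²) ≈ 1.3 units.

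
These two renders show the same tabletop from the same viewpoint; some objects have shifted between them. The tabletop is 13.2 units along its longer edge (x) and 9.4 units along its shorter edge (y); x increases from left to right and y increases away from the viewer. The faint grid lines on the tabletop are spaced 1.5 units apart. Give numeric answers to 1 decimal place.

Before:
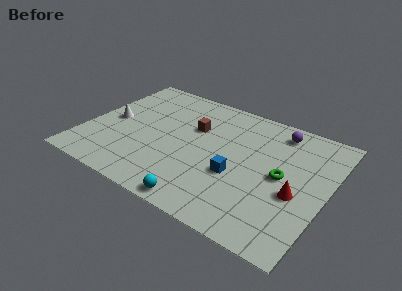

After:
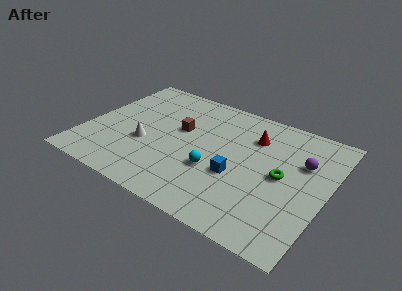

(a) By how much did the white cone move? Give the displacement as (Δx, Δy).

(2.1, -1.0)

The white cone started near (1.3, 4.6) and ended near (3.4, 3.6).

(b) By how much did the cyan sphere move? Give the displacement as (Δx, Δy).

(0.2, 2.6)

From the two frames, the cyan sphere sits at roughly (7.1, 0.8) before and (7.3, 3.4) after.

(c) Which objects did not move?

the blue cube and the green torus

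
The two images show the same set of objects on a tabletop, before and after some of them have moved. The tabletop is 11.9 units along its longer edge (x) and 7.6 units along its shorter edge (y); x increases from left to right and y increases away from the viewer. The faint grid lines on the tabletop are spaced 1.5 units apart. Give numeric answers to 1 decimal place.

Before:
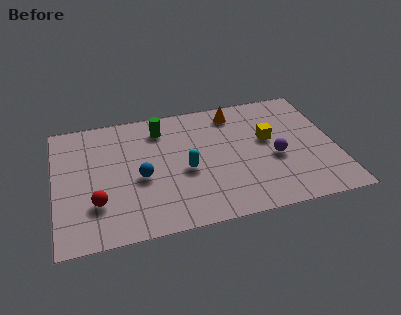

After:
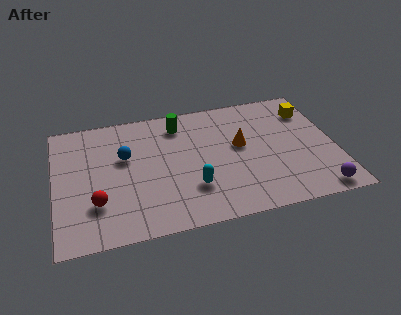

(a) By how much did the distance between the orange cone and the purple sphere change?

+1.1

The distance was about 3.5 in the first image and 4.6 in the second, so they moved 1.1 units further apart.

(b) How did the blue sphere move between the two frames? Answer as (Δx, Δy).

(-0.6, 1.4)

The blue sphere started near (3.6, 3.3) and ended near (3.0, 4.7).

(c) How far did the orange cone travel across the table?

2.1

The orange cone was near (7.8, 6.4) before and (7.9, 4.3) after, so it travelled √(0.1² + 2.1²) ≈ 2.1 units.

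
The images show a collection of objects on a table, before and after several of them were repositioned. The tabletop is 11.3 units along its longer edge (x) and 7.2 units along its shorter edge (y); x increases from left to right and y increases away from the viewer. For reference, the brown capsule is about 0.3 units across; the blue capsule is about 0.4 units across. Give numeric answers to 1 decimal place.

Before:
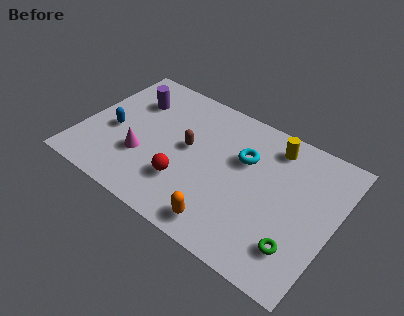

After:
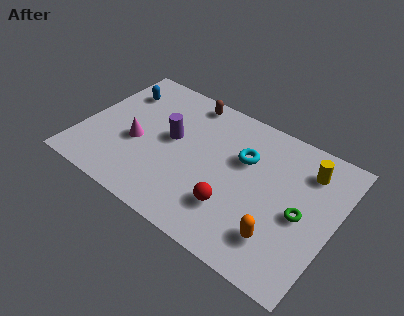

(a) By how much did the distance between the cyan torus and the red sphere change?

-0.7

They were about 3.4 units apart before and 2.7 after — 0.7 units closer together.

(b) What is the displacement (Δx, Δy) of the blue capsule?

(-0.2, 2.3)

From the two frames, the blue capsule sits at roughly (1.4, 3.1) before and (1.2, 5.4) after.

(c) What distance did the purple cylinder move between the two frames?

2.3

The purple cylinder moved from about (1.9, 5.2) to (3.9, 4.0), a distance of √(2.0² + 1.2²) ≈ 2.3.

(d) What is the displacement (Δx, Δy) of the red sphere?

(2.2, -0.1)

The red sphere was at about (4.9, 2.1) and moved to about (7.1, 2.0).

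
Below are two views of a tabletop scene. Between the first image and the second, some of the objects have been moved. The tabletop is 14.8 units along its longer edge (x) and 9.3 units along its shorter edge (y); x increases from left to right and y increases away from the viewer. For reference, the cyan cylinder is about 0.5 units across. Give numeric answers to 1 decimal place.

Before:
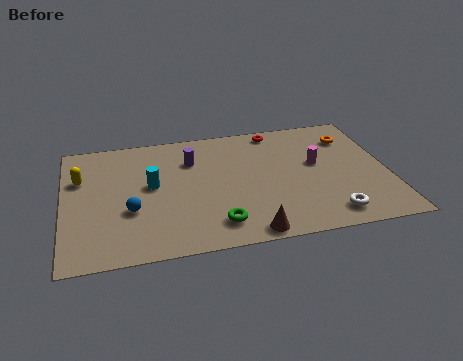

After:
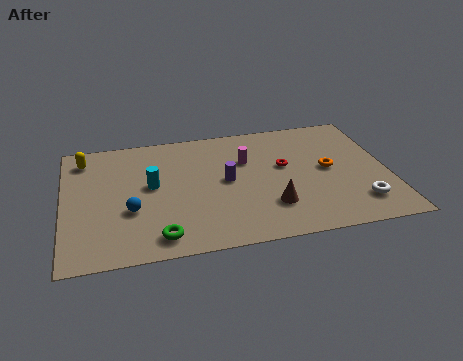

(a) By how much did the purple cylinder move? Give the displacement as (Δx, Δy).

(1.5, -1.9)

The purple cylinder started near (5.9, 6.7) and ended near (7.4, 4.8).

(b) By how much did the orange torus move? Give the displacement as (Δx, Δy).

(-1.2, -2.3)

From the two frames, the orange torus sits at roughly (13.3, 7.1) before and (12.1, 4.8) after.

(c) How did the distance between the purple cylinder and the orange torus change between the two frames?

-2.7

Before: roughly 7.4 units apart; after: 4.7. That's 2.7 units closer together.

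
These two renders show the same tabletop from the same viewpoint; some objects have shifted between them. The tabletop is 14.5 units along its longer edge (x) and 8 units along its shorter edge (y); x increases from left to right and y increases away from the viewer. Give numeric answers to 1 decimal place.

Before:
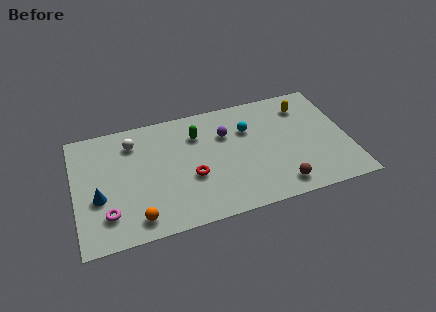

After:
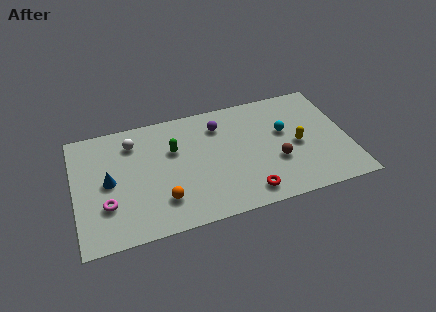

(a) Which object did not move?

the white sphere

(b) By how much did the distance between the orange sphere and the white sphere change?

-0.6

They were about 5.1 units apart before and 4.5 after — 0.6 units closer together.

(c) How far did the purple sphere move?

0.8

The purple sphere moved from about (8.1, 5.5) to (7.8, 6.2), a distance of √(0.3² + 0.7²) ≈ 0.8.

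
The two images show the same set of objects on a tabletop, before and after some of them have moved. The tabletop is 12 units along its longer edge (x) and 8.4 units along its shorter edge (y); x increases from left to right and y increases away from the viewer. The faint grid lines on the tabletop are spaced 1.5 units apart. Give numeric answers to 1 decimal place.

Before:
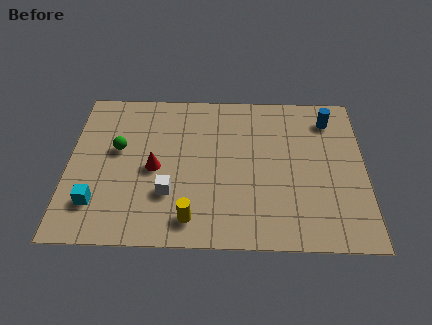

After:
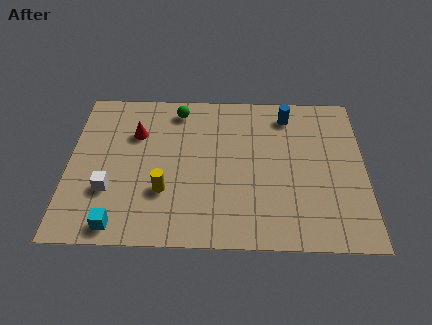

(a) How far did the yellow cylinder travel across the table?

1.8

From (5.0, 1.3) to (3.9, 2.7), the yellow cylinder covered √(1.1² + 1.4²) ≈ 1.8 units.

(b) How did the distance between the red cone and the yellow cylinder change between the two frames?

+0.3

They were about 3.0 units apart before and 3.3 after — 0.3 units further apart.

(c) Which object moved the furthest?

the green sphere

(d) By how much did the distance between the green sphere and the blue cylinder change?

-4.3

They were about 8.8 units apart before and 4.5 after — 4.3 units closer together.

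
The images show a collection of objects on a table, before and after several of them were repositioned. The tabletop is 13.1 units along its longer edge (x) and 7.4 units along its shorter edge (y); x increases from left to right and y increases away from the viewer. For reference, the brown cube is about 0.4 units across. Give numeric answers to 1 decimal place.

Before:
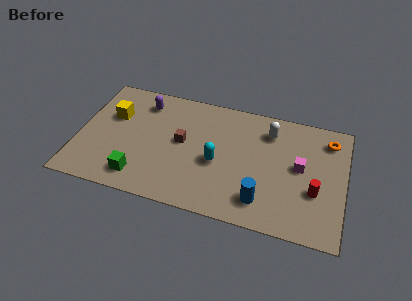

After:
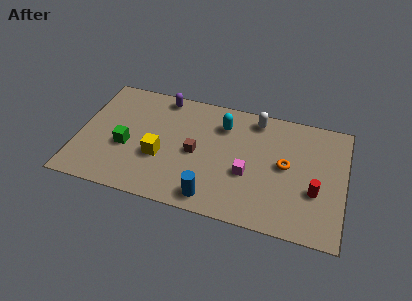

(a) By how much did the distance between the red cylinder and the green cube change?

+0.7

Before: roughly 8.6 units apart; after: 9.3. That's 0.7 units further apart.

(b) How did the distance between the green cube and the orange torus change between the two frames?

-2.3

They were about 10.2 units apart before and 7.9 after — 2.3 units closer together.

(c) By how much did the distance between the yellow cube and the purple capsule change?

+2.0

They were about 1.8 units apart before and 3.8 after — 2.0 units further apart.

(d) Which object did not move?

the red cylinder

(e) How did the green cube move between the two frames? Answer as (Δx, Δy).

(-0.8, 1.7)

The green cube was at about (3.2, 1.3) and moved to about (2.4, 3.0).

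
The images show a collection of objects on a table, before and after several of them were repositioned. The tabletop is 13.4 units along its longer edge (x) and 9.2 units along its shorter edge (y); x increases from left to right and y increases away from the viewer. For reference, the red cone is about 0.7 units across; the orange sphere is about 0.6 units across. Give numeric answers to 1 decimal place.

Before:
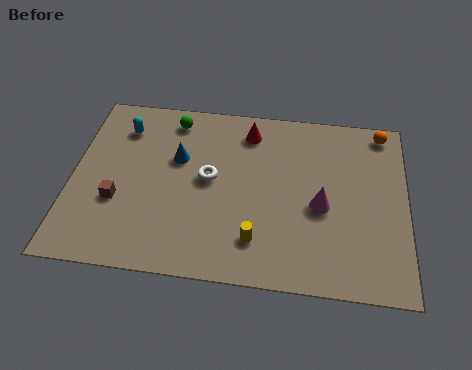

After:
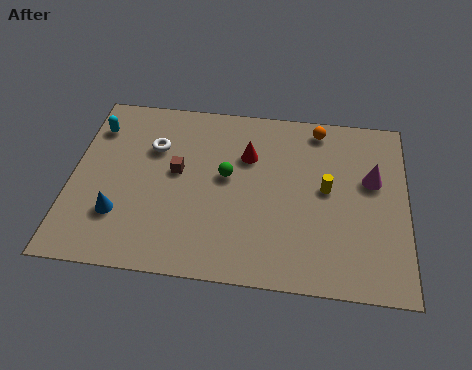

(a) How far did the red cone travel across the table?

1.3

From (7.0, 7.6) to (7.0, 6.3), the red cone covered √(0.0² + 1.3²) ≈ 1.3 units.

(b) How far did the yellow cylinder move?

4.0

The yellow cylinder moved from about (7.5, 2.0) to (10.2, 4.9), a distance of √(2.7² + 2.9²) ≈ 4.0.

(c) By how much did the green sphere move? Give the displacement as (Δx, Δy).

(2.3, -2.8)

The green sphere started near (3.9, 7.9) and ended near (6.2, 5.1).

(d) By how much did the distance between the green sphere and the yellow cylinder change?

-2.9

Before: roughly 6.9 units apart; after: 4.0. That's 2.9 units closer together.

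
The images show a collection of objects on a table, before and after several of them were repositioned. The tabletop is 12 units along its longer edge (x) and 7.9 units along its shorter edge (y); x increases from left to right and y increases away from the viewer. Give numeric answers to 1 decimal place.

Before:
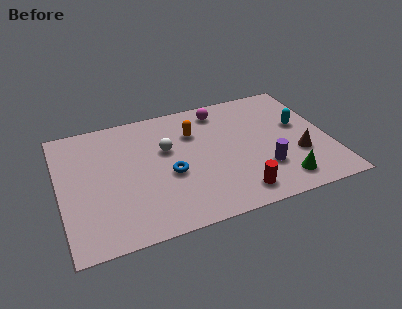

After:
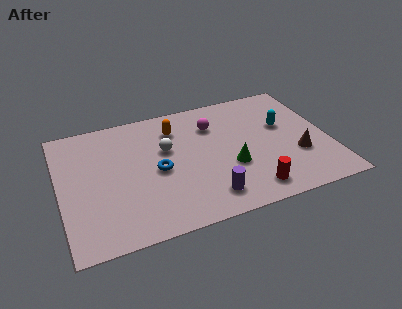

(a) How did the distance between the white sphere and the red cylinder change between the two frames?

+0.4

Before: roughly 4.6 units apart; after: 5.0. That's 0.4 units further apart.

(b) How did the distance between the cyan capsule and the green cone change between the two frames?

-0.3

They were about 3.5 units apart before and 3.2 after — 0.3 units closer together.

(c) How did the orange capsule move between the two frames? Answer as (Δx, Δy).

(-0.8, 0.5)

From the two frames, the orange capsule sits at roughly (6.1, 5.6) before and (5.3, 6.1) after.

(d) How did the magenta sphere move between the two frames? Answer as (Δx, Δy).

(-0.4, -0.9)

From the two frames, the magenta sphere sits at roughly (7.4, 6.7) before and (7.0, 5.8) after.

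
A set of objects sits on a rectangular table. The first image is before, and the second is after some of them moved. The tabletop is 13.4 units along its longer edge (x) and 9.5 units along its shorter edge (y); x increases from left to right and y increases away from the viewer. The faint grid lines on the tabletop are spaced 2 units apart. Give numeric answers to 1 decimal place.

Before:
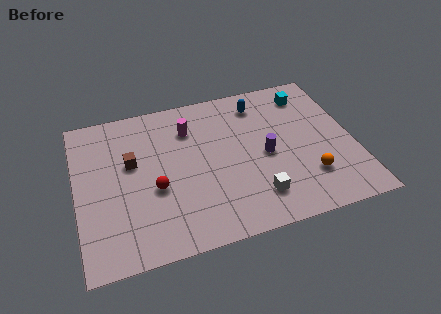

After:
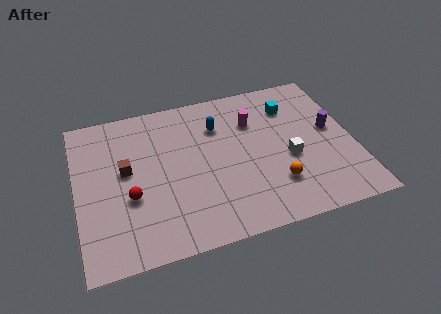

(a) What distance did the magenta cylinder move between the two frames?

3.1

The magenta cylinder moved from about (5.6, 7.1) to (8.7, 6.7), a distance of √(3.1² + 0.4²) ≈ 3.1.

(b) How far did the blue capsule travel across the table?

2.3

The blue capsule was near (9.1, 7.8) before and (7.0, 6.9) after, so it travelled √(2.1² + 0.9²) ≈ 2.3 units.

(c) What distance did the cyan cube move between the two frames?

1.1

The cyan cube moved from about (11.5, 7.8) to (10.6, 7.2), a distance of √(0.9² + 0.6²) ≈ 1.1.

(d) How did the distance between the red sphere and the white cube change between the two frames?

+2.7

They were about 5.0 units apart before and 7.7 after — 2.7 units further apart.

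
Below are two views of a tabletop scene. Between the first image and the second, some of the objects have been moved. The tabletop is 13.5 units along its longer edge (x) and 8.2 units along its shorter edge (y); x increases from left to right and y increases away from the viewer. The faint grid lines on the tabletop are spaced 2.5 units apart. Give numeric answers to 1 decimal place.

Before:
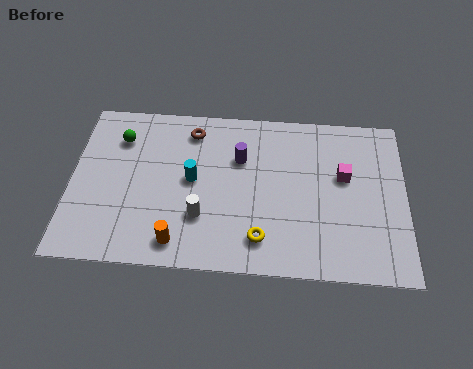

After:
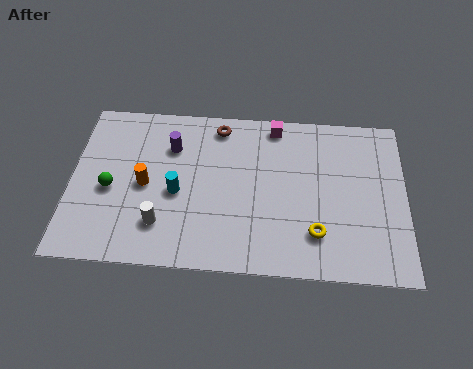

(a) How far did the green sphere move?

2.6

From (1.9, 6.2) to (1.6, 3.6), the green sphere covered √(0.3² + 2.6²) ≈ 2.6 units.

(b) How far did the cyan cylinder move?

0.9

The cyan cylinder was near (4.9, 4.3) before and (4.3, 3.6) after, so it travelled √(0.6² + 0.7²) ≈ 0.9 units.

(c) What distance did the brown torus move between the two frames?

1.1

From (4.8, 6.8) to (5.9, 7.1), the brown torus covered √(1.1² + 0.3²) ≈ 1.1 units.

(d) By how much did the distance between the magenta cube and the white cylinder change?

+0.8

The distance was about 6.2 in the first image and 7.0 in the second, so they moved 0.8 units further apart.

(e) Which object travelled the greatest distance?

the magenta cube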